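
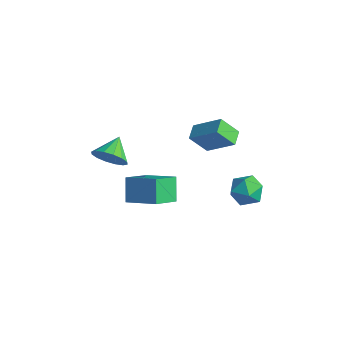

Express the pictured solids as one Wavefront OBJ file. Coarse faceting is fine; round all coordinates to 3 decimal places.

v 1.896 2.464 -2.866
v 2.869 2.882 -2.779
v 2.451 1.018 -2.121
v 3.424 1.436 -2.034
v 2.626 1.822 -1.449
v 2.283 2.715 -1.909
v 3.037 1.185 -2.991
v 2.694 2.078 -3.451
v 3.574 2.091 -2.856
v 3.319 2.485 -1.903
v 2.001 1.415 -2.997
v 1.746 1.809 -2.044
v -2.762 -2.996 -0.582
v -2.162 -3.185 0.259
v -3.378 -1.824 0.122
v -1.869 -2.847 -0.05
v -1.816 -2.548 -0.501
v -2.016 -2.37 -0.974
v -2.416 -2.359 -1.341
v -2.909 -2.519 -1.506
v -3.362 -2.807 -1.422
v -3.655 -3.146 -1.114
v -3.708 -3.445 -0.663
v -3.508 -3.623 -0.19
v -3.108 -3.634 0.178
v -2.615 -3.473 0.342
v -1.564 1.527 -0.73
v -0.071 2.209 0.481
v -2.13 2.31 -0.474
v -0.637 2.993 0.737
v -0.983 2.327 -1.897
v 0.51 3.01 -0.686
v -1.549 3.111 -1.641
v -0.056 3.793 -0.43
v 0.503 -4.479 1.108
v 2.166 -3.836 1.821
v 0.308 -2.987 0.215
v 1.971 -2.344 0.928
v 1.229 -5.076 -0.048
v 2.892 -4.433 0.665
v 1.034 -3.584 -0.941
v 2.697 -2.941 -0.228
f 1 12 6
f 1 6 2
f 1 2 8
f 1 8 11
f 1 11 12
f 2 6 10
f 6 12 5
f 12 11 3
f 11 8 7
f 8 2 9
f 4 10 5
f 4 5 3
f 4 3 7
f 4 7 9
f 4 9 10
f 5 10 6
f 3 5 12
f 7 3 11
f 9 7 8
f 10 9 2
f 14 13 16
f 14 16 15
f 16 13 17
f 16 17 15
f 17 13 18
f 17 18 15
f 18 13 19
f 18 19 15
f 19 13 20
f 19 20 15
f 20 13 21
f 20 21 15
f 21 13 22
f 21 22 15
f 22 13 23
f 22 23 15
f 23 13 24
f 23 24 15
f 24 13 25
f 24 25 15
f 25 13 26
f 25 26 15
f 26 13 14
f 26 14 15
f 28 30 27
f 31 28 27
f 27 30 29
f 29 31 27
f 28 34 30
f 32 28 31
f 32 34 28
f 30 34 29
f 33 31 29
f 29 34 33
f 33 32 31
f 34 32 33
f 36 38 35
f 39 36 35
f 35 38 37
f 37 39 35
f 36 42 38
f 40 36 39
f 40 42 36
f 38 42 37
f 41 39 37
f 37 42 41
f 41 40 39
f 42 40 41



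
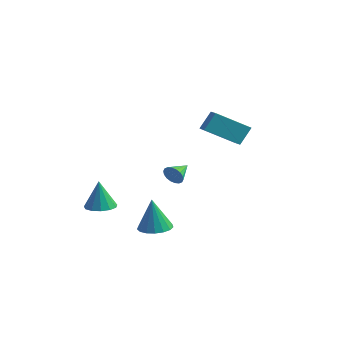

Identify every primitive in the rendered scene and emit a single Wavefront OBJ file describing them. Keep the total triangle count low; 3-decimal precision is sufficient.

v -2.96 3.032 -2.238
v -2.606 2.906 -1.66
v -3.12 4.308 -1.862
v -2.386 2.992 -1.857
v -2.28 3.085 -2.129
v -2.309 3.169 -2.423
v -2.466 3.225 -2.681
v -2.722 3.243 -2.851
v -3.024 3.219 -2.899
v -3.313 3.158 -2.817
v -3.533 3.073 -2.62
v -3.639 2.979 -2.348
v -3.61 2.895 -2.054
v -3.453 2.839 -1.796
v -3.198 2.821 -1.626
v -2.895 2.845 -1.577
v -3.177 -2.252 -3.154
v -2.289 -2.392 -3.115
v -3.263 -2.288 -1.306
v -2.354 -1.889 -3.108
v -2.681 -1.501 -3.116
v -3.165 -1.352 -3.135
v -3.653 -1.488 -3.161
v -3.99 -1.866 -3.184
v -4.068 -2.367 -3.198
v -3.864 -2.831 -3.197
v -3.441 -3.111 -3.183
v -2.935 -3.118 -3.16
v -2.505 -2.85 -3.134
v 2.114 0.236 3.186
v 2.259 0.932 4.25
v 1.268 0.759 2.959
v 1.413 1.455 4.024
v 3.307 1.685 2.076
v 3.452 2.381 3.141
v 2.461 2.208 1.85
v 2.606 2.904 2.914
v -0.887 -0.406 -4.596
v -0.195 -1.099 -4.623
v -0.973 -0.574 -2.504
v 0.048 -0.7 -4.581
v 0.077 -0.234 -4.542
v -0.115 0.193 -4.515
v -0.484 0.483 -4.507
v -0.945 0.57 -4.519
v -1.392 0.433 -4.549
v -1.724 0.103 -4.589
v -1.864 -0.342 -4.631
v -1.78 -0.803 -4.665
v -1.492 -1.172 -4.683
v -1.064 -1.366 -4.681
v -0.597 -1.339 -4.659
f 2 1 4
f 2 4 3
f 4 1 5
f 4 5 3
f 5 1 6
f 5 6 3
f 6 1 7
f 6 7 3
f 7 1 8
f 7 8 3
f 8 1 9
f 8 9 3
f 9 1 10
f 9 10 3
f 10 1 11
f 10 11 3
f 11 1 12
f 11 12 3
f 12 1 13
f 12 13 3
f 13 1 14
f 13 14 3
f 14 1 15
f 14 15 3
f 15 1 16
f 15 16 3
f 16 1 2
f 16 2 3
f 18 17 20
f 18 20 19
f 20 17 21
f 20 21 19
f 21 17 22
f 21 22 19
f 22 17 23
f 22 23 19
f 23 17 24
f 23 24 19
f 24 17 25
f 24 25 19
f 25 17 26
f 25 26 19
f 26 17 27
f 26 27 19
f 27 17 28
f 27 28 19
f 28 17 29
f 28 29 19
f 29 17 18
f 29 18 19
f 31 33 30
f 34 31 30
f 30 33 32
f 32 34 30
f 31 37 33
f 35 31 34
f 35 37 31
f 33 37 32
f 36 34 32
f 32 37 36
f 36 35 34
f 37 35 36
f 39 38 41
f 39 41 40
f 41 38 42
f 41 42 40
f 42 38 43
f 42 43 40
f 43 38 44
f 43 44 40
f 44 38 45
f 44 45 40
f 45 38 46
f 45 46 40
f 46 38 47
f 46 47 40
f 47 38 48
f 47 48 40
f 48 38 49
f 48 49 40
f 49 38 50
f 49 50 40
f 50 38 51
f 50 51 40
f 51 38 52
f 51 52 40
f 52 38 39
f 52 39 40



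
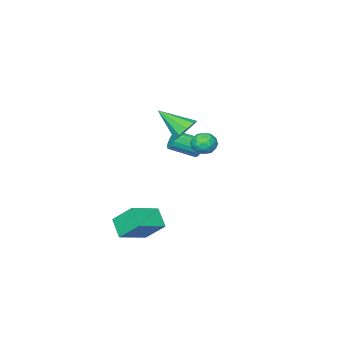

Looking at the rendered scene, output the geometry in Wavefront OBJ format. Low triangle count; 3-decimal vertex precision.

v -2.999 -3.509 -1.991
v -2.642 -3.473 -2.545
v -1.485 -4.414 -1.863
v -1.841 -4.451 -1.309
v -2.542 -3.227 -2.375
v -1.385 -4.168 -1.693
v -2.547 -3.045 -2.116
v -1.39 -3.986 -1.434
v -2.655 -2.97 -1.829
v -1.498 -3.911 -1.147
v -2.842 -3.018 -1.579
v -1.685 -3.959 -0.897
v -3.064 -3.179 -1.423
v -1.907 -4.12 -0.741
v -3.272 -3.416 -1.398
v -2.115 -4.357 -0.716
v -3.417 -3.674 -1.508
v -2.26 -4.615 -0.826
v -3.466 -3.894 -1.729
v -2.309 -4.835 -1.047
v -3.408 -4.027 -2.01
v -2.251 -4.968 -1.328
v -3.256 -4.04 -2.286
v -2.099 -4.982 -1.604
v -3.045 -3.933 -2.495
v -1.888 -4.874 -1.813
v -2.824 -3.728 -2.589
v -1.667 -4.669 -1.907
v 1.363 2.483 2.154
v 2.016 2.576 1.878
v 1.624 1.384 2.402
v 2.277 1.477 2.126
v 2.097 1.804 2.736
v 1.935 2.483 2.583
v 1.705 1.477 1.697
v 1.543 2.156 1.544
v 2.227 1.954 1.596
v 2.469 2.157 2.238
v 1.171 1.803 2.042
v 1.413 2.006 2.684
v 1.666 2.626 1.995
v 1.974 1.334 2.285
v 1.868 1.526 2.644
v 2.251 1.581 2.482
v 1.619 2.571 2.409
v 2.003 2.626 2.246
v 2.05 2.172 2.75
v 1.637 1.334 2.034
v 2.021 1.389 1.871
v 1.389 2.379 1.798
v 1.772 2.434 1.636
v 1.59 1.788 1.53
v 2.174 2.316 1.666
v 2.328 1.669 1.812
v 1.992 1.669 1.56
v 1.897 2.069 1.47
v 2.317 2.434 2.044
v 2.471 1.788 2.189
v 2.364 1.98 2.548
v 2.269 2.38 2.458
v 2.441 2.069 1.878
v 1.169 2.172 2.091
v 1.323 1.526 2.236
v 1.371 1.58 1.822
v 1.276 1.98 1.732
v 1.312 2.291 2.468
v 1.466 1.644 2.614
v 1.743 1.891 2.81
v 1.648 2.291 2.72
v 1.199 1.891 2.402
v 3.102 -1.495 -4.328
v 2.717 -0.426 -3.188
v 3.448 -0.562 -5.085
v 3.063 0.507 -3.944
v 4.777 -1.587 -3.676
v 4.392 -0.518 -2.535
v 5.123 -0.654 -4.432
v 4.738 0.415 -3.292
v -1.013 -2.466 0.407
v -0.577 -1.907 0.895
v -0.387 -3.954 1.553
v -1.122 -1.975 1.105
v -1.616 -2.272 0.988
v -1.828 -2.66 0.6
v -1.658 -2.957 0.121
v -1.186 -3.024 -0.223
v -0.633 -2.83 -0.273
v -0.258 -2.465 -0.005
v -0.236 -2.101 0.457
f 2 1 5
f 2 5 3
f 3 5 6
f 3 6 4
f 5 1 7
f 5 7 6
f 6 7 8
f 6 8 4
f 7 1 9
f 7 9 8
f 8 9 10
f 8 10 4
f 9 1 11
f 9 11 10
f 10 11 12
f 10 12 4
f 11 1 13
f 11 13 12
f 12 13 14
f 12 14 4
f 13 1 15
f 13 15 14
f 14 15 16
f 14 16 4
f 15 1 17
f 15 17 16
f 16 17 18
f 16 18 4
f 17 1 19
f 17 19 18
f 18 19 20
f 18 20 4
f 19 1 21
f 19 21 20
f 20 21 22
f 20 22 4
f 21 1 23
f 21 23 22
f 22 23 24
f 22 24 4
f 23 1 25
f 23 25 24
f 24 25 26
f 24 26 4
f 25 1 27
f 25 27 26
f 26 27 28
f 26 28 4
f 27 1 2
f 27 2 28
f 28 2 3
f 28 3 4
f 29 66 45
f 66 40 69
f 45 69 34
f 66 69 45
f 29 45 41
f 45 34 46
f 41 46 30
f 45 46 41
f 29 41 50
f 41 30 51
f 50 51 36
f 41 51 50
f 29 50 62
f 50 36 65
f 62 65 39
f 50 65 62
f 29 62 66
f 62 39 70
f 66 70 40
f 62 70 66
f 30 46 57
f 46 34 60
f 57 60 38
f 46 60 57
f 34 69 47
f 69 40 68
f 47 68 33
f 69 68 47
f 40 70 67
f 70 39 63
f 67 63 31
f 70 63 67
f 39 65 64
f 65 36 52
f 64 52 35
f 65 52 64
f 36 51 56
f 51 30 53
f 56 53 37
f 51 53 56
f 32 58 44
f 58 38 59
f 44 59 33
f 58 59 44
f 32 44 42
f 44 33 43
f 42 43 31
f 44 43 42
f 32 42 49
f 42 31 48
f 49 48 35
f 42 48 49
f 32 49 54
f 49 35 55
f 54 55 37
f 49 55 54
f 32 54 58
f 54 37 61
f 58 61 38
f 54 61 58
f 33 59 47
f 59 38 60
f 47 60 34
f 59 60 47
f 31 43 67
f 43 33 68
f 67 68 40
f 43 68 67
f 35 48 64
f 48 31 63
f 64 63 39
f 48 63 64
f 37 55 56
f 55 35 52
f 56 52 36
f 55 52 56
f 38 61 57
f 61 37 53
f 57 53 30
f 61 53 57
f 72 74 71
f 75 72 71
f 71 74 73
f 73 75 71
f 72 78 74
f 76 72 75
f 76 78 72
f 74 78 73
f 77 75 73
f 73 78 77
f 77 76 75
f 78 76 77
f 80 79 82
f 80 82 81
f 82 79 83
f 82 83 81
f 83 79 84
f 83 84 81
f 84 79 85
f 84 85 81
f 85 79 86
f 85 86 81
f 86 79 87
f 86 87 81
f 87 79 88
f 87 88 81
f 88 79 89
f 88 89 81
f 89 79 80
f 89 80 81



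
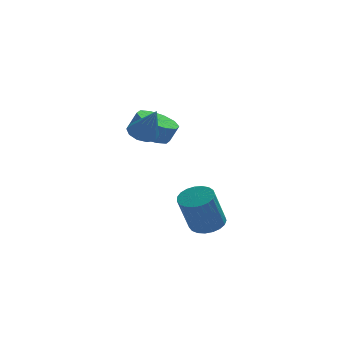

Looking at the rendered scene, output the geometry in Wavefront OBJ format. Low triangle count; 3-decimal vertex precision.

v 2.578 2.099 -4.124
v 2.887 1.72 -3.83
v 2.062 2.661 -2.856
v 3.037 1.902 -3.85
v 3.108 2.118 -3.917
v 3.088 2.331 -4.019
v 2.979 2.503 -4.14
v 2.801 2.606 -4.258
v 2.584 2.621 -4.353
v 2.367 2.545 -4.408
v 2.185 2.393 -4.414
v 2.072 2.19 -4.37
v 2.046 1.97 -4.284
v 2.112 1.774 -4.169
v 2.258 1.633 -4.047
v 2.46 1.573 -3.939
v 2.682 1.604 -3.862
v -0.366 2.477 1.104
v 0.435 3.128 0.785
v 0.866 3.055 1.717
v 0.066 2.403 2.036
v -0.051 3.508 1.039
v 0.38 3.435 1.972
v -0.657 3.494 1.318
v -0.226 3.421 2.251
v -1.152 3.092 1.516
v -0.721 3.018 2.448
v -1.346 2.454 1.556
v -0.915 2.381 2.488
v -1.166 1.825 1.423
v -0.735 1.752 2.355
v -0.68 1.445 1.168
v -0.249 1.372 2.101
v -0.074 1.459 0.889
v 0.357 1.386 1.822
v 0.421 1.862 0.692
v 0.852 1.788 1.624
v 0.615 2.499 0.652
v 1.046 2.426 1.584
v -0.699 0.895 1.733
v -0.139 0.524 1.336
v -0.081 0.185 3.267
v 0.032 0.956 1.467
v -0.076 1.364 1.699
v -0.422 1.593 1.945
v -0.874 1.556 2.109
v -1.259 1.266 2.13
v -1.43 0.835 1.999
v -1.321 0.426 1.766
v -0.975 0.197 1.521
v -0.524 0.235 1.357
v 2.247 0.54 -3.874
v 2.875 1.044 -3.497
v 2.282 0.325 -1.548
v 1.653 -0.18 -1.926
v 2.585 1.273 -3.501
v 1.992 0.554 -1.552
v 2.236 1.375 -3.569
v 1.643 0.656 -1.621
v 1.889 1.333 -3.69
v 1.296 0.614 -1.742
v 1.603 1.154 -3.843
v 1.01 0.435 -1.895
v 1.429 0.868 -4.002
v 0.836 0.149 -2.053
v 1.397 0.526 -4.138
v 0.804 -0.193 -2.189
v 1.511 0.186 -4.229
v 0.918 -0.533 -2.28
v 1.752 -0.093 -4.258
v 1.159 -0.812 -2.31
v 2.079 -0.263 -4.221
v 1.486 -0.982 -2.273
v 2.435 -0.294 -4.124
v 1.842 -1.013 -2.176
v 2.758 -0.18 -3.984
v 2.165 -0.899 -2.036
v 2.993 0.057 -3.825
v 2.4 -0.662 -1.876
v 3.099 0.378 -3.674
v 2.506 -0.341 -1.726
v 3.057 0.727 -3.558
v 2.464 0.008 -1.61
f 2 1 4
f 2 4 3
f 4 1 5
f 4 5 3
f 5 1 6
f 5 6 3
f 6 1 7
f 6 7 3
f 7 1 8
f 7 8 3
f 8 1 9
f 8 9 3
f 9 1 10
f 9 10 3
f 10 1 11
f 10 11 3
f 11 1 12
f 11 12 3
f 12 1 13
f 12 13 3
f 13 1 14
f 13 14 3
f 14 1 15
f 14 15 3
f 15 1 16
f 15 16 3
f 16 1 17
f 16 17 3
f 17 1 2
f 17 2 3
f 19 18 22
f 19 22 20
f 20 22 23
f 20 23 21
f 22 18 24
f 22 24 23
f 23 24 25
f 23 25 21
f 24 18 26
f 24 26 25
f 25 26 27
f 25 27 21
f 26 18 28
f 26 28 27
f 27 28 29
f 27 29 21
f 28 18 30
f 28 30 29
f 29 30 31
f 29 31 21
f 30 18 32
f 30 32 31
f 31 32 33
f 31 33 21
f 32 18 34
f 32 34 33
f 33 34 35
f 33 35 21
f 34 18 36
f 34 36 35
f 35 36 37
f 35 37 21
f 36 18 38
f 36 38 37
f 37 38 39
f 37 39 21
f 38 18 19
f 38 19 39
f 39 19 20
f 39 20 21
f 41 40 43
f 41 43 42
f 43 40 44
f 43 44 42
f 44 40 45
f 44 45 42
f 45 40 46
f 45 46 42
f 46 40 47
f 46 47 42
f 47 40 48
f 47 48 42
f 48 40 49
f 48 49 42
f 49 40 50
f 49 50 42
f 50 40 51
f 50 51 42
f 51 40 41
f 51 41 42
f 53 52 56
f 53 56 54
f 54 56 57
f 54 57 55
f 56 52 58
f 56 58 57
f 57 58 59
f 57 59 55
f 58 52 60
f 58 60 59
f 59 60 61
f 59 61 55
f 60 52 62
f 60 62 61
f 61 62 63
f 61 63 55
f 62 52 64
f 62 64 63
f 63 64 65
f 63 65 55
f 64 52 66
f 64 66 65
f 65 66 67
f 65 67 55
f 66 52 68
f 66 68 67
f 67 68 69
f 67 69 55
f 68 52 70
f 68 70 69
f 69 70 71
f 69 71 55
f 70 52 72
f 70 72 71
f 71 72 73
f 71 73 55
f 72 52 74
f 72 74 73
f 73 74 75
f 73 75 55
f 74 52 76
f 74 76 75
f 75 76 77
f 75 77 55
f 76 52 78
f 76 78 77
f 77 78 79
f 77 79 55
f 78 52 80
f 78 80 79
f 79 80 81
f 79 81 55
f 80 52 82
f 80 82 81
f 81 82 83
f 81 83 55
f 82 52 53
f 82 53 83
f 83 53 54
f 83 54 55



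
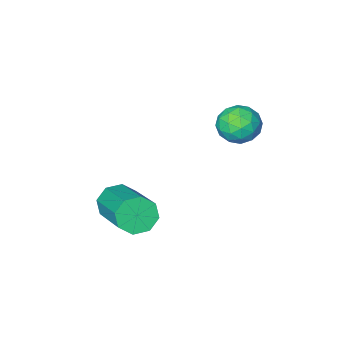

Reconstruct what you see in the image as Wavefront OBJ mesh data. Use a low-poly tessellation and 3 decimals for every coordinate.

v 2.373 -2.669 -1.666
v 2.582 -2.965 -1.175
v 2.916 -1.288 -0.304
v 2.707 -0.991 -0.794
v 2.919 -2.872 -1.485
v 3.253 -1.194 -0.613
v 2.936 -2.659 -1.9
v 3.27 -0.982 -1.028
v 2.623 -2.453 -2.178
v 2.958 -0.775 -1.307
v 2.164 -2.372 -2.156
v 2.498 -0.695 -1.285
v 1.827 -2.466 -1.847
v 2.161 -0.788 -0.975
v 1.81 -2.678 -1.432
v 2.144 -1.001 -0.56
v 2.122 -2.885 -1.153
v 2.457 -1.207 -0.282
v -0.407 -0.446 1.384
v 0.12 -0.638 1.716
v -0.86 -1.382 1.564
v -0.333 -1.574 1.896
v -0.722 -1.111 2.14
v -0.442 -0.533 2.03
v -0.298 -1.487 1.25
v -0.018 -0.909 1.14
v 0.187 -1.281 1.633
v -0.074 -1.049 2.183
v -0.666 -0.971 1.097
v -0.927 -0.739 1.647
v -0.104 -0.46 1.534
v -0.636 -1.56 1.746
v -0.865 -1.288 1.889
v -0.555 -1.401 2.084
v -0.434 -0.398 1.719
v -0.124 -0.511 1.914
v -0.619 -0.789 2.163
v -0.616 -1.509 1.366
v -0.306 -1.622 1.561
v -0.185 -0.619 1.196
v 0.125 -0.732 1.391
v -0.121 -1.231 1.117
v 0.246 -0.951 1.681
v -0.021 -1.501 1.786
v -0 -1.45 1.407
v 0.164 -1.11 1.342
v 0.092 -0.814 2.004
v -0.174 -1.364 2.11
v -0.403 -1.092 2.254
v -0.238 -0.753 2.188
v 0.132 -1.192 1.956
v -0.566 -0.656 1.17
v -0.832 -1.206 1.276
v -0.502 -1.267 1.092
v -0.337 -0.928 1.026
v -0.719 -0.519 1.494
v -0.986 -1.069 1.599
v -0.904 -0.91 1.938
v -0.74 -0.57 1.873
v -0.872 -0.828 1.324
f 2 1 5
f 2 5 3
f 3 5 6
f 3 6 4
f 5 1 7
f 5 7 6
f 6 7 8
f 6 8 4
f 7 1 9
f 7 9 8
f 8 9 10
f 8 10 4
f 9 1 11
f 9 11 10
f 10 11 12
f 10 12 4
f 11 1 13
f 11 13 12
f 12 13 14
f 12 14 4
f 13 1 15
f 13 15 14
f 14 15 16
f 14 16 4
f 15 1 17
f 15 17 16
f 16 17 18
f 16 18 4
f 17 1 2
f 17 2 18
f 18 2 3
f 18 3 4
f 19 56 35
f 56 30 59
f 35 59 24
f 56 59 35
f 19 35 31
f 35 24 36
f 31 36 20
f 35 36 31
f 19 31 40
f 31 20 41
f 40 41 26
f 31 41 40
f 19 40 52
f 40 26 55
f 52 55 29
f 40 55 52
f 19 52 56
f 52 29 60
f 56 60 30
f 52 60 56
f 20 36 47
f 36 24 50
f 47 50 28
f 36 50 47
f 24 59 37
f 59 30 58
f 37 58 23
f 59 58 37
f 30 60 57
f 60 29 53
f 57 53 21
f 60 53 57
f 29 55 54
f 55 26 42
f 54 42 25
f 55 42 54
f 26 41 46
f 41 20 43
f 46 43 27
f 41 43 46
f 22 48 34
f 48 28 49
f 34 49 23
f 48 49 34
f 22 34 32
f 34 23 33
f 32 33 21
f 34 33 32
f 22 32 39
f 32 21 38
f 39 38 25
f 32 38 39
f 22 39 44
f 39 25 45
f 44 45 27
f 39 45 44
f 22 44 48
f 44 27 51
f 48 51 28
f 44 51 48
f 23 49 37
f 49 28 50
f 37 50 24
f 49 50 37
f 21 33 57
f 33 23 58
f 57 58 30
f 33 58 57
f 25 38 54
f 38 21 53
f 54 53 29
f 38 53 54
f 27 45 46
f 45 25 42
f 46 42 26
f 45 42 46
f 28 51 47
f 51 27 43
f 47 43 20
f 51 43 47



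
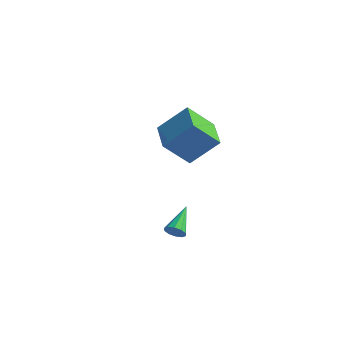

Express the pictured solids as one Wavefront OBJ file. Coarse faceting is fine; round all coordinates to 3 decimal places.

v -4.721 1.956 -0.349
v -3.395 2.774 1.058
v -5.656 3.494 -0.363
v -4.33 4.313 1.045
v -3.53 2.667 -1.885
v -2.204 3.486 -0.477
v -4.465 4.206 -1.898
v -3.139 5.024 -0.491
v -2.013 -3.093 -2.015
v -1.636 -3.234 -1.611
v -2.067 -1.487 -1.405
v -1.457 -3.121 -1.893
v -1.49 -2.998 -2.221
v -1.722 -2.911 -2.471
v -2.066 -2.893 -2.547
v -2.389 -2.953 -2.42
v -2.569 -3.066 -2.138
v -2.536 -3.189 -1.81
v -2.303 -3.276 -1.56
v -1.959 -3.294 -1.484
f 2 4 1
f 5 2 1
f 1 4 3
f 3 5 1
f 2 8 4
f 6 2 5
f 6 8 2
f 4 8 3
f 7 5 3
f 3 8 7
f 7 6 5
f 8 6 7
f 10 9 12
f 10 12 11
f 12 9 13
f 12 13 11
f 13 9 14
f 13 14 11
f 14 9 15
f 14 15 11
f 15 9 16
f 15 16 11
f 16 9 17
f 16 17 11
f 17 9 18
f 17 18 11
f 18 9 19
f 18 19 11
f 19 9 20
f 19 20 11
f 20 9 10
f 20 10 11



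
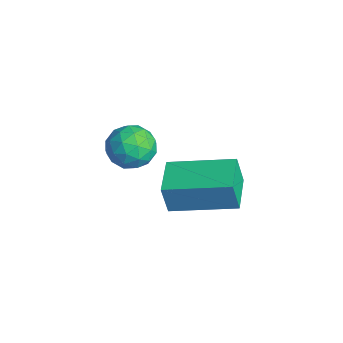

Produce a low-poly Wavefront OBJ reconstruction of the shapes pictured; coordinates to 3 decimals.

v 0.915 -1.561 3.144
v 0.843 -1.769 4.232
v 1.966 0.323 3.574
v 1.894 0.115 4.662
v 2.106 -2.215 3.098
v 2.034 -2.423 4.186
v 3.157 -0.331 3.528
v 3.085 -0.539 4.616
v -1.151 -1.324 3.229
v -0.44 -1.839 3.134
v -1.96 -2.481 3.446
v -1.249 -2.996 3.351
v -1.325 -2.474 4.059
v -0.824 -1.759 3.925
v -1.576 -2.561 2.655
v -1.075 -1.846 2.521
v -0.702 -2.604 2.779
v -0.547 -2.55 3.647
v -1.853 -1.77 2.933
v -1.698 -1.716 3.801
v -0.724 -1.48 3.163
v -1.676 -2.84 3.417
v -1.72 -2.533 3.834
v -1.302 -2.836 3.778
v -0.95 -1.433 3.628
v -0.532 -1.735 3.572
v -1.052 -2.109 4.115
v -1.868 -2.585 3.008
v -1.45 -2.887 2.952
v -1.098 -1.484 2.802
v -0.68 -1.787 2.746
v -1.348 -2.211 2.465
v -0.461 -2.232 2.898
v -0.936 -2.912 3.025
v -1.128 -2.657 2.616
v -0.834 -2.236 2.538
v -0.369 -2.2 3.408
v -0.845 -2.881 3.535
v -0.89 -2.574 3.952
v -0.595 -2.153 3.873
v -0.524 -2.65 3.199
v -1.555 -1.439 3.045
v -2.031 -2.12 3.172
v -1.805 -2.167 2.707
v -1.51 -1.746 2.628
v -1.464 -1.408 3.555
v -1.939 -2.088 3.682
v -1.566 -2.084 4.042
v -1.272 -1.663 3.964
v -1.876 -1.67 3.381
f 2 4 1
f 5 2 1
f 1 4 3
f 3 5 1
f 2 8 4
f 6 2 5
f 6 8 2
f 4 8 3
f 7 5 3
f 3 8 7
f 7 6 5
f 8 6 7
f 9 46 25
f 46 20 49
f 25 49 14
f 46 49 25
f 9 25 21
f 25 14 26
f 21 26 10
f 25 26 21
f 9 21 30
f 21 10 31
f 30 31 16
f 21 31 30
f 9 30 42
f 30 16 45
f 42 45 19
f 30 45 42
f 9 42 46
f 42 19 50
f 46 50 20
f 42 50 46
f 10 26 37
f 26 14 40
f 37 40 18
f 26 40 37
f 14 49 27
f 49 20 48
f 27 48 13
f 49 48 27
f 20 50 47
f 50 19 43
f 47 43 11
f 50 43 47
f 19 45 44
f 45 16 32
f 44 32 15
f 45 32 44
f 16 31 36
f 31 10 33
f 36 33 17
f 31 33 36
f 12 38 24
f 38 18 39
f 24 39 13
f 38 39 24
f 12 24 22
f 24 13 23
f 22 23 11
f 24 23 22
f 12 22 29
f 22 11 28
f 29 28 15
f 22 28 29
f 12 29 34
f 29 15 35
f 34 35 17
f 29 35 34
f 12 34 38
f 34 17 41
f 38 41 18
f 34 41 38
f 13 39 27
f 39 18 40
f 27 40 14
f 39 40 27
f 11 23 47
f 23 13 48
f 47 48 20
f 23 48 47
f 15 28 44
f 28 11 43
f 44 43 19
f 28 43 44
f 17 35 36
f 35 15 32
f 36 32 16
f 35 32 36
f 18 41 37
f 41 17 33
f 37 33 10
f 41 33 37



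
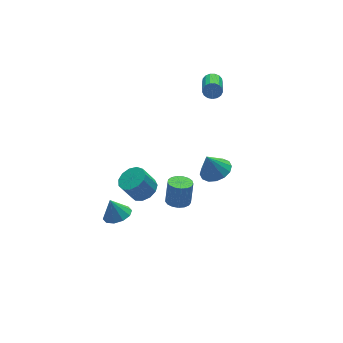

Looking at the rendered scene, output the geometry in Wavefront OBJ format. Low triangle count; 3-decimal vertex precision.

v 3.628 3.759 3.222
v 3.776 3.504 2.758
v 3.12 2.405 3.154
v 2.972 2.661 3.618
v 3.971 3.448 2.926
v 3.315 2.349 3.322
v 4.088 3.463 3.161
v 3.431 2.364 3.557
v 4.099 3.546 3.411
v 3.442 2.447 3.807
v 4.002 3.678 3.617
v 3.346 2.579 4.013
v 3.82 3.829 3.733
v 3.163 2.73 4.129
v 3.594 3.964 3.732
v 2.937 2.865 4.128
v 3.375 4.052 3.614
v 2.719 2.953 4.009
v 3.215 4.073 3.406
v 2.559 2.974 3.802
v 3.149 4.022 3.156
v 2.493 2.923 3.552
v 3.193 3.911 2.921
v 2.537 2.812 3.317
v 3.337 3.765 2.756
v 2.68 2.666 3.151
v 3.547 3.619 2.697
v 2.891 2.52 3.093
v 3.329 2.766 -3.894
v 4.106 2.351 -3.538
v 2.871 3.014 -2.606
v 4.226 2.825 -3.587
v 4.105 3.284 -3.719
v 3.777 3.603 -3.897
v 3.328 3.698 -4.075
v 2.88 3.543 -4.204
v 2.552 3.18 -4.25
v 2.432 2.706 -4.201
v 2.552 2.247 -4.07
v 2.881 1.928 -3.892
v 3.329 1.833 -3.714
v 3.778 1.988 -3.585
v -1.515 2.219 -2.545
v -0.771 2.323 -2.17
v -1.38 2.545 -1.021
v -2.125 2.441 -1.395
v -0.904 2.75 -2.324
v -1.513 2.973 -1.174
v -1.231 3.009 -2.547
v -1.84 3.232 -1.398
v -1.649 3.017 -2.77
v -2.258 3.239 -1.62
v -2.024 2.771 -2.921
v -2.633 2.994 -1.772
v -2.238 2.35 -2.953
v -2.847 2.573 -1.803
v -2.222 1.887 -2.855
v -2.831 2.11 -1.705
v -1.982 1.53 -2.659
v -2.591 1.752 -1.509
v -1.594 1.391 -2.426
v -2.203 1.613 -1.277
v -1.181 1.515 -2.231
v -1.79 1.737 -1.082
v -0.874 1.862 -2.136
v -1.483 2.085 -0.986
v -3.86 0.861 -2.233
v -3.454 0.228 -1.93
v -4.08 1.239 -1.147
v -3.13 0.604 -1.995
v -3.084 1.077 -2.151
v -3.335 1.468 -2.338
v -3.786 1.627 -2.485
v -4.266 1.493 -2.535
v -4.591 1.118 -2.47
v -4.636 0.644 -2.314
v -4.386 0.253 -2.127
v -3.934 0.095 -1.98
v -1.463 -1.349 -0.198
v -0.923 -1.742 -0.242
v -0.657 -1.525 1.095
v -1.197 -1.131 1.138
v -0.81 -1.45 -0.312
v -0.545 -1.233 1.025
v -0.848 -1.135 -0.355
v -0.582 -0.918 0.981
v -1.026 -0.868 -0.363
v -0.76 -0.651 0.973
v -1.304 -0.712 -0.333
v -1.038 -0.495 1.003
v -1.619 -0.701 -0.272
v -1.353 -0.484 1.064
v -1.898 -0.839 -0.195
v -1.632 -0.622 1.142
v -2.077 -1.093 -0.118
v -1.811 -0.876 1.219
v -2.116 -1.406 -0.059
v -1.85 -1.189 1.278
v -2.005 -1.706 -0.032
v -1.739 -1.489 1.304
v -1.77 -1.924 -0.044
v -1.504 -1.707 1.293
v -1.464 -2.01 -0.091
v -1.198 -1.793 1.246
v -1.159 -1.944 -0.162
v -0.893 -1.727 1.175
f 2 1 5
f 2 5 3
f 3 5 6
f 3 6 4
f 5 1 7
f 5 7 6
f 6 7 8
f 6 8 4
f 7 1 9
f 7 9 8
f 8 9 10
f 8 10 4
f 9 1 11
f 9 11 10
f 10 11 12
f 10 12 4
f 11 1 13
f 11 13 12
f 12 13 14
f 12 14 4
f 13 1 15
f 13 15 14
f 14 15 16
f 14 16 4
f 15 1 17
f 15 17 16
f 16 17 18
f 16 18 4
f 17 1 19
f 17 19 18
f 18 19 20
f 18 20 4
f 19 1 21
f 19 21 20
f 20 21 22
f 20 22 4
f 21 1 23
f 21 23 22
f 22 23 24
f 22 24 4
f 23 1 25
f 23 25 24
f 24 25 26
f 24 26 4
f 25 1 27
f 25 27 26
f 26 27 28
f 26 28 4
f 27 1 2
f 27 2 28
f 28 2 3
f 28 3 4
f 30 29 32
f 30 32 31
f 32 29 33
f 32 33 31
f 33 29 34
f 33 34 31
f 34 29 35
f 34 35 31
f 35 29 36
f 35 36 31
f 36 29 37
f 36 37 31
f 37 29 38
f 37 38 31
f 38 29 39
f 38 39 31
f 39 29 40
f 39 40 31
f 40 29 41
f 40 41 31
f 41 29 42
f 41 42 31
f 42 29 30
f 42 30 31
f 44 43 47
f 44 47 45
f 45 47 48
f 45 48 46
f 47 43 49
f 47 49 48
f 48 49 50
f 48 50 46
f 49 43 51
f 49 51 50
f 50 51 52
f 50 52 46
f 51 43 53
f 51 53 52
f 52 53 54
f 52 54 46
f 53 43 55
f 53 55 54
f 54 55 56
f 54 56 46
f 55 43 57
f 55 57 56
f 56 57 58
f 56 58 46
f 57 43 59
f 57 59 58
f 58 59 60
f 58 60 46
f 59 43 61
f 59 61 60
f 60 61 62
f 60 62 46
f 61 43 63
f 61 63 62
f 62 63 64
f 62 64 46
f 63 43 65
f 63 65 64
f 64 65 66
f 64 66 46
f 65 43 44
f 65 44 66
f 66 44 45
f 66 45 46
f 68 67 70
f 68 70 69
f 70 67 71
f 70 71 69
f 71 67 72
f 71 72 69
f 72 67 73
f 72 73 69
f 73 67 74
f 73 74 69
f 74 67 75
f 74 75 69
f 75 67 76
f 75 76 69
f 76 67 77
f 76 77 69
f 77 67 78
f 77 78 69
f 78 67 68
f 78 68 69
f 80 79 83
f 80 83 81
f 81 83 84
f 81 84 82
f 83 79 85
f 83 85 84
f 84 85 86
f 84 86 82
f 85 79 87
f 85 87 86
f 86 87 88
f 86 88 82
f 87 79 89
f 87 89 88
f 88 89 90
f 88 90 82
f 89 79 91
f 89 91 90
f 90 91 92
f 90 92 82
f 91 79 93
f 91 93 92
f 92 93 94
f 92 94 82
f 93 79 95
f 93 95 94
f 94 95 96
f 94 96 82
f 95 79 97
f 95 97 96
f 96 97 98
f 96 98 82
f 97 79 99
f 97 99 98
f 98 99 100
f 98 100 82
f 99 79 101
f 99 101 100
f 100 101 102
f 100 102 82
f 101 79 103
f 101 103 102
f 102 103 104
f 102 104 82
f 103 79 105
f 103 105 104
f 104 105 106
f 104 106 82
f 105 79 80
f 105 80 106
f 106 80 81
f 106 81 82



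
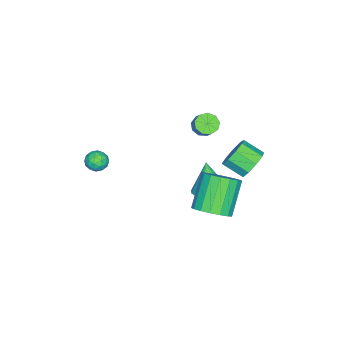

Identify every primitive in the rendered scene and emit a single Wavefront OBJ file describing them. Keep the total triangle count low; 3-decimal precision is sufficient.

v -3.233 3.773 -1.246
v -2.707 4.193 -0.562
v -2.64 3.047 0.09
v -3.167 2.627 -0.594
v -3.345 4.24 -0.414
v -3.278 3.094 0.238
v -3.931 4.068 -0.656
v -3.864 2.922 -0.004
v -4.191 3.758 -1.174
v -4.124 2.612 -0.522
v -4.002 3.455 -1.725
v -3.936 2.31 -1.073
v -3.454 3.301 -2.052
v -3.388 2.155 -1.4
v -2.803 3.368 -2.002
v -2.736 2.222 -1.35
v -2.353 3.624 -1.598
v -2.286 2.478 -0.947
v -2.315 3.95 -1.03
v -2.248 2.804 -0.378
v 1.453 3.668 -1.242
v 2.089 2.984 -0.741
v 0.643 2.828 0.883
v 0.007 3.512 0.382
v 2.236 3.436 -0.566
v 0.79 3.281 1.057
v 2.204 3.942 -0.546
v 0.758 3.787 1.077
v 2 4.385 -0.686
v 0.554 4.23 0.938
v 1.671 4.664 -0.953
v 0.225 4.508 0.671
v 1.291 4.715 -1.286
v -0.155 4.559 0.338
v 0.949 4.525 -1.609
v -0.497 4.369 0.015
v 0.722 4.14 -1.848
v -0.724 3.984 -0.224
v 0.663 3.646 -1.948
v -0.783 3.49 -0.324
v 0.784 3.157 -1.886
v -0.662 3.001 -0.263
v 1.059 2.785 -1.677
v -0.387 2.63 -0.054
v 1.424 2.616 -1.369
v -0.022 2.46 0.255
v 1.796 2.687 -1.031
v 0.35 2.532 0.593
v -3.856 0.571 0.282
v -3.3 0.559 -0.11
v -2.728 1.058 0.686
v -3.284 1.069 1.078
v -3.539 0.951 -0.184
v -2.967 1.45 0.612
v -3.926 1.165 -0.04
v -3.354 1.664 0.756
v -4.28 1.101 0.254
v -3.708 1.6 1.05
v -4.436 0.789 0.562
v -3.864 1.288 1.358
v -4.32 0.374 0.738
v -3.748 0.873 1.535
v -3.987 0.052 0.701
v -3.415 0.551 1.498
v -3.593 -0.028 0.468
v -3.021 0.471 1.264
v -3.321 0.172 0.148
v -2.75 0.671 0.944
v 0.438 -2.76 -0.652
v 0.802 -2.977 -1.188
v 0.518 -3.763 -0.192
v 0.882 -3.98 -0.728
v 1.151 -3.526 -0.294
v 1.102 -2.906 -0.578
v 0.218 -3.834 -0.802
v 0.169 -3.214 -1.086
v 0.666 -3.641 -1.281
v 1.243 -3.45 -0.967
v 0.077 -3.29 -0.413
v 0.654 -3.099 -0.099
v 0.613 -2.781 -0.961
v 0.707 -3.959 -0.419
v 0.865 -3.692 -0.164
v 1.079 -3.82 -0.479
v 0.789 -2.739 -0.602
v 1.003 -2.867 -0.917
v 1.208 -3.189 -0.391
v 0.317 -3.873 -0.463
v 0.531 -4.001 -0.778
v 0.241 -2.92 -0.901
v 0.455 -3.048 -1.216
v 0.112 -3.551 -0.989
v 0.747 -3.298 -1.33
v 0.794 -3.888 -1.06
v 0.404 -3.802 -1.103
v 0.375 -3.438 -1.27
v 1.086 -3.187 -1.146
v 1.133 -3.776 -0.875
v 1.291 -3.509 -0.62
v 1.262 -3.145 -0.787
v 1.006 -3.577 -1.2
v 0.187 -2.964 -0.505
v 0.234 -3.553 -0.234
v 0.058 -3.595 -0.593
v 0.029 -3.231 -0.76
v 0.526 -2.852 -0.32
v 0.573 -3.442 -0.05
v 0.945 -3.302 -0.11
v 0.916 -2.938 -0.277
v 0.314 -3.163 -0.18
v -2.184 1.797 -3.365
v -1.277 1.394 -3.239
v -2.636 1.343 -1.555
v -1.215 1.818 -3.118
v -1.345 2.237 -3.045
v -1.641 2.569 -3.035
v -2.044 2.749 -3.091
v -2.475 2.739 -3.202
v -2.849 2.543 -3.344
v -3.09 2.2 -3.491
v -3.152 1.776 -3.612
v -3.023 1.357 -3.685
v -2.727 1.024 -3.694
v -2.323 0.845 -3.638
v -1.892 0.855 -3.528
v -1.519 1.05 -3.386
f 2 1 5
f 2 5 3
f 3 5 6
f 3 6 4
f 5 1 7
f 5 7 6
f 6 7 8
f 6 8 4
f 7 1 9
f 7 9 8
f 8 9 10
f 8 10 4
f 9 1 11
f 9 11 10
f 10 11 12
f 10 12 4
f 11 1 13
f 11 13 12
f 12 13 14
f 12 14 4
f 13 1 15
f 13 15 14
f 14 15 16
f 14 16 4
f 15 1 17
f 15 17 16
f 16 17 18
f 16 18 4
f 17 1 19
f 17 19 18
f 18 19 20
f 18 20 4
f 19 1 2
f 19 2 20
f 20 2 3
f 20 3 4
f 22 21 25
f 22 25 23
f 23 25 26
f 23 26 24
f 25 21 27
f 25 27 26
f 26 27 28
f 26 28 24
f 27 21 29
f 27 29 28
f 28 29 30
f 28 30 24
f 29 21 31
f 29 31 30
f 30 31 32
f 30 32 24
f 31 21 33
f 31 33 32
f 32 33 34
f 32 34 24
f 33 21 35
f 33 35 34
f 34 35 36
f 34 36 24
f 35 21 37
f 35 37 36
f 36 37 38
f 36 38 24
f 37 21 39
f 37 39 38
f 38 39 40
f 38 40 24
f 39 21 41
f 39 41 40
f 40 41 42
f 40 42 24
f 41 21 43
f 41 43 42
f 42 43 44
f 42 44 24
f 43 21 45
f 43 45 44
f 44 45 46
f 44 46 24
f 45 21 47
f 45 47 46
f 46 47 48
f 46 48 24
f 47 21 22
f 47 22 48
f 48 22 23
f 48 23 24
f 50 49 53
f 50 53 51
f 51 53 54
f 51 54 52
f 53 49 55
f 53 55 54
f 54 55 56
f 54 56 52
f 55 49 57
f 55 57 56
f 56 57 58
f 56 58 52
f 57 49 59
f 57 59 58
f 58 59 60
f 58 60 52
f 59 49 61
f 59 61 60
f 60 61 62
f 60 62 52
f 61 49 63
f 61 63 62
f 62 63 64
f 62 64 52
f 63 49 65
f 63 65 64
f 64 65 66
f 64 66 52
f 65 49 67
f 65 67 66
f 66 67 68
f 66 68 52
f 67 49 50
f 67 50 68
f 68 50 51
f 68 51 52
f 69 106 85
f 106 80 109
f 85 109 74
f 106 109 85
f 69 85 81
f 85 74 86
f 81 86 70
f 85 86 81
f 69 81 90
f 81 70 91
f 90 91 76
f 81 91 90
f 69 90 102
f 90 76 105
f 102 105 79
f 90 105 102
f 69 102 106
f 102 79 110
f 106 110 80
f 102 110 106
f 70 86 97
f 86 74 100
f 97 100 78
f 86 100 97
f 74 109 87
f 109 80 108
f 87 108 73
f 109 108 87
f 80 110 107
f 110 79 103
f 107 103 71
f 110 103 107
f 79 105 104
f 105 76 92
f 104 92 75
f 105 92 104
f 76 91 96
f 91 70 93
f 96 93 77
f 91 93 96
f 72 98 84
f 98 78 99
f 84 99 73
f 98 99 84
f 72 84 82
f 84 73 83
f 82 83 71
f 84 83 82
f 72 82 89
f 82 71 88
f 89 88 75
f 82 88 89
f 72 89 94
f 89 75 95
f 94 95 77
f 89 95 94
f 72 94 98
f 94 77 101
f 98 101 78
f 94 101 98
f 73 99 87
f 99 78 100
f 87 100 74
f 99 100 87
f 71 83 107
f 83 73 108
f 107 108 80
f 83 108 107
f 75 88 104
f 88 71 103
f 104 103 79
f 88 103 104
f 77 95 96
f 95 75 92
f 96 92 76
f 95 92 96
f 78 101 97
f 101 77 93
f 97 93 70
f 101 93 97
f 112 111 114
f 112 114 113
f 114 111 115
f 114 115 113
f 115 111 116
f 115 116 113
f 116 111 117
f 116 117 113
f 117 111 118
f 117 118 113
f 118 111 119
f 118 119 113
f 119 111 120
f 119 120 113
f 120 111 121
f 120 121 113
f 121 111 122
f 121 122 113
f 122 111 123
f 122 123 113
f 123 111 124
f 123 124 113
f 124 111 125
f 124 125 113
f 125 111 126
f 125 126 113
f 126 111 112
f 126 112 113



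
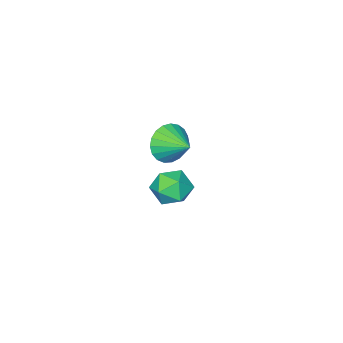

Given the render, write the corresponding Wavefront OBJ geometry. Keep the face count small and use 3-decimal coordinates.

v -2.363 -3.233 -1.717
v -1.778 -2.939 -2.551
v -2.317 -1.867 -1.203
v -2.188 -2.87 -2.697
v -2.628 -2.863 -2.675
v -3.022 -2.921 -2.486
v -3.303 -3.033 -2.165
v -3.421 -3.179 -1.766
v -3.355 -3.334 -1.359
v -3.119 -3.472 -1.014
v -2.752 -3.569 -0.79
v -2.317 -3.607 -0.727
v -1.89 -3.581 -0.835
v -1.546 -3.495 -1.095
v -1.342 -3.363 -1.463
v -1.315 -3.209 -1.875
v -1.469 -3.059 -2.26
v 1.833 2.188 1.203
v 2.406 2.749 0.701
v 2.954 1.951 2.219
v 3.527 2.512 1.717
v 2.788 2.881 2.178
v 2.095 3.028 1.551
v 3.265 1.672 1.369
v 2.572 1.819 0.742
v 3.291 2.43 0.804
v 2.996 3.178 1.304
v 2.364 1.522 1.616
v 2.069 2.27 2.116
f 2 1 4
f 2 4 3
f 4 1 5
f 4 5 3
f 5 1 6
f 5 6 3
f 6 1 7
f 6 7 3
f 7 1 8
f 7 8 3
f 8 1 9
f 8 9 3
f 9 1 10
f 9 10 3
f 10 1 11
f 10 11 3
f 11 1 12
f 11 12 3
f 12 1 13
f 12 13 3
f 13 1 14
f 13 14 3
f 14 1 15
f 14 15 3
f 15 1 16
f 15 16 3
f 16 1 17
f 16 17 3
f 17 1 2
f 17 2 3
f 18 29 23
f 18 23 19
f 18 19 25
f 18 25 28
f 18 28 29
f 19 23 27
f 23 29 22
f 29 28 20
f 28 25 24
f 25 19 26
f 21 27 22
f 21 22 20
f 21 20 24
f 21 24 26
f 21 26 27
f 22 27 23
f 20 22 29
f 24 20 28
f 26 24 25
f 27 26 19



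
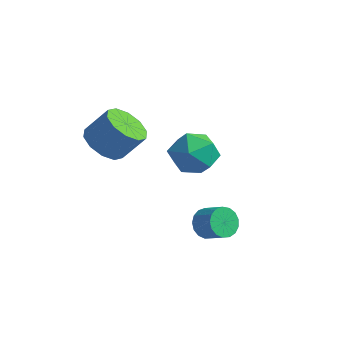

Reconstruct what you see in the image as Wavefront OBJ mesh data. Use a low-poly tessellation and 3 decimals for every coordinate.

v -2.822 4.919 0.16
v -1.847 4.191 0.404
v -3.453 3.609 -1.224
v -2.478 2.881 -0.98
v -3.38 3.013 -0.138
v -2.99 3.823 0.717
v -2.31 3.977 -1.537
v -1.92 4.787 -0.682
v -1.531 3.609 -0.645
v -2.192 3.014 0.22
v -3.108 4.786 -1.04
v -3.769 4.191 -0.175
v -0.284 1.867 -2.63
v 0.091 2.11 -3.256
v 1.06 2.056 -2.697
v 0.684 1.813 -2.07
v 0.006 2.422 -3.078
v 0.975 2.367 -2.519
v -0.146 2.606 -2.798
v 0.823 2.551 -2.238
v -0.329 2.621 -2.478
v 0.64 2.566 -1.919
v -0.502 2.464 -2.194
v 0.466 2.409 -1.634
v -0.626 2.169 -2.009
v 0.343 2.115 -1.45
v -0.671 1.806 -1.966
v 0.298 1.751 -1.407
v -0.627 1.457 -2.076
v 0.341 1.402 -1.516
v -0.505 1.202 -2.312
v 0.463 1.147 -1.753
v -0.333 1.099 -2.621
v 0.636 1.044 -2.062
v -0.149 1.172 -2.932
v 0.82 1.118 -2.373
v 0.004 1.405 -3.174
v 0.972 1.35 -2.614
v 0.09 1.743 -3.291
v 1.059 1.689 -2.731
v -3.941 -0.275 1.736
v -3.282 -1.093 1.72
v -2.521 -0.503 2.909
v -3.179 0.315 2.924
v -3.038 -0.631 1.334
v -2.277 -0.041 2.523
v -3.139 -0.034 1.102
v -2.377 0.556 2.291
v -3.546 0.472 1.112
v -2.784 1.062 2.301
v -4.104 0.692 1.36
v -3.342 1.282 2.549
v -4.599 0.543 1.751
v -3.838 1.133 2.94
v -4.843 0.081 2.137
v -4.082 0.671 3.326
v -4.743 -0.516 2.369
v -3.981 0.074 3.558
v -4.336 -1.022 2.359
v -3.574 -0.432 3.548
v -3.778 -1.242 2.111
v -3.016 -0.652 3.3
f 1 12 6
f 1 6 2
f 1 2 8
f 1 8 11
f 1 11 12
f 2 6 10
f 6 12 5
f 12 11 3
f 11 8 7
f 8 2 9
f 4 10 5
f 4 5 3
f 4 3 7
f 4 7 9
f 4 9 10
f 5 10 6
f 3 5 12
f 7 3 11
f 9 7 8
f 10 9 2
f 14 13 17
f 14 17 15
f 15 17 18
f 15 18 16
f 17 13 19
f 17 19 18
f 18 19 20
f 18 20 16
f 19 13 21
f 19 21 20
f 20 21 22
f 20 22 16
f 21 13 23
f 21 23 22
f 22 23 24
f 22 24 16
f 23 13 25
f 23 25 24
f 24 25 26
f 24 26 16
f 25 13 27
f 25 27 26
f 26 27 28
f 26 28 16
f 27 13 29
f 27 29 28
f 28 29 30
f 28 30 16
f 29 13 31
f 29 31 30
f 30 31 32
f 30 32 16
f 31 13 33
f 31 33 32
f 32 33 34
f 32 34 16
f 33 13 35
f 33 35 34
f 34 35 36
f 34 36 16
f 35 13 37
f 35 37 36
f 36 37 38
f 36 38 16
f 37 13 39
f 37 39 38
f 38 39 40
f 38 40 16
f 39 13 14
f 39 14 40
f 40 14 15
f 40 15 16
f 42 41 45
f 42 45 43
f 43 45 46
f 43 46 44
f 45 41 47
f 45 47 46
f 46 47 48
f 46 48 44
f 47 41 49
f 47 49 48
f 48 49 50
f 48 50 44
f 49 41 51
f 49 51 50
f 50 51 52
f 50 52 44
f 51 41 53
f 51 53 52
f 52 53 54
f 52 54 44
f 53 41 55
f 53 55 54
f 54 55 56
f 54 56 44
f 55 41 57
f 55 57 56
f 56 57 58
f 56 58 44
f 57 41 59
f 57 59 58
f 58 59 60
f 58 60 44
f 59 41 61
f 59 61 60
f 60 61 62
f 60 62 44
f 61 41 42
f 61 42 62
f 62 42 43
f 62 43 44



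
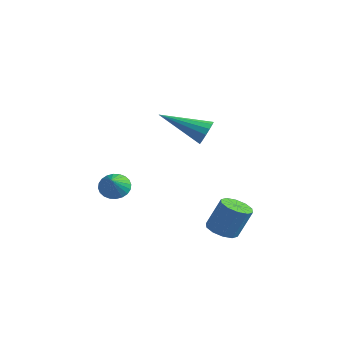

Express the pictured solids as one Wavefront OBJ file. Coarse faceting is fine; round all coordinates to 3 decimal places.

v -1.119 -1.919 -1.326
v -0.555 -1.962 -1.771
v -0.561 -2.581 -0.554
v -0.49 -1.734 -1.622
v -0.52 -1.533 -1.428
v -0.642 -1.391 -1.218
v -0.836 -1.329 -1.025
v -1.073 -1.358 -0.877
v -1.318 -1.471 -0.798
v -1.532 -1.653 -0.799
v -1.683 -1.875 -0.88
v -1.749 -2.104 -1.03
v -1.718 -2.305 -1.224
v -1.597 -2.447 -1.433
v -1.402 -2.509 -1.627
v -1.165 -2.48 -1.774
v -0.921 -2.367 -1.854
v -0.706 -2.185 -1.853
v 3.527 0.022 -2.895
v 4.096 -0.467 -2.893
v 4.501 0.008 -1.464
v 3.933 0.498 -1.465
v 4.251 -0.068 -3.07
v 4.656 0.407 -1.641
v 4.13 0.366 -3.18
v 4.535 0.841 -1.75
v 3.779 0.669 -3.181
v 4.184 1.144 -1.751
v 3.331 0.724 -3.072
v 3.737 1.199 -1.643
v 2.959 0.512 -2.896
v 3.364 0.987 -1.467
v 2.804 0.113 -2.719
v 3.209 0.588 -1.29
v 2.925 -0.321 -2.61
v 3.33 0.154 -1.18
v 3.276 -0.624 -2.609
v 3.681 -0.149 -1.179
v 3.723 -0.679 -2.717
v 4.129 -0.204 -1.288
v 3.378 -0.737 2.98
v 3.807 -0.977 3.405
v 1.802 -1.963 3.88
v 3.68 -0.704 3.554
v 3.472 -0.44 3.55
v 3.239 -0.255 3.393
v 3.043 -0.199 3.126
v 2.936 -0.288 2.819
v 2.948 -0.497 2.555
v 3.075 -0.77 2.406
v 3.284 -1.034 2.41
v 3.517 -1.219 2.567
v 3.713 -1.275 2.834
v 3.819 -1.186 3.141
f 2 1 4
f 2 4 3
f 4 1 5
f 4 5 3
f 5 1 6
f 5 6 3
f 6 1 7
f 6 7 3
f 7 1 8
f 7 8 3
f 8 1 9
f 8 9 3
f 9 1 10
f 9 10 3
f 10 1 11
f 10 11 3
f 11 1 12
f 11 12 3
f 12 1 13
f 12 13 3
f 13 1 14
f 13 14 3
f 14 1 15
f 14 15 3
f 15 1 16
f 15 16 3
f 16 1 17
f 16 17 3
f 17 1 18
f 17 18 3
f 18 1 2
f 18 2 3
f 20 19 23
f 20 23 21
f 21 23 24
f 21 24 22
f 23 19 25
f 23 25 24
f 24 25 26
f 24 26 22
f 25 19 27
f 25 27 26
f 26 27 28
f 26 28 22
f 27 19 29
f 27 29 28
f 28 29 30
f 28 30 22
f 29 19 31
f 29 31 30
f 30 31 32
f 30 32 22
f 31 19 33
f 31 33 32
f 32 33 34
f 32 34 22
f 33 19 35
f 33 35 34
f 34 35 36
f 34 36 22
f 35 19 37
f 35 37 36
f 36 37 38
f 36 38 22
f 37 19 39
f 37 39 38
f 38 39 40
f 38 40 22
f 39 19 20
f 39 20 40
f 40 20 21
f 40 21 22
f 42 41 44
f 42 44 43
f 44 41 45
f 44 45 43
f 45 41 46
f 45 46 43
f 46 41 47
f 46 47 43
f 47 41 48
f 47 48 43
f 48 41 49
f 48 49 43
f 49 41 50
f 49 50 43
f 50 41 51
f 50 51 43
f 51 41 52
f 51 52 43
f 52 41 53
f 52 53 43
f 53 41 54
f 53 54 43
f 54 41 42
f 54 42 43



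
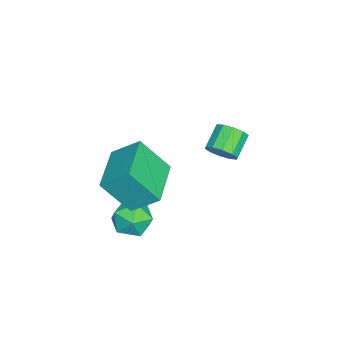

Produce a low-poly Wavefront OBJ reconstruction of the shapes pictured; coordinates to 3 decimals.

v 2.932 -2.255 0.123
v 3.501 -2.823 0.284
v 2.179 -3.177 -0.464
v 2.748 -3.745 -0.303
v 2.314 -3.415 0.309
v 2.779 -2.845 0.672
v 2.901 -3.155 -0.852
v 3.366 -2.585 -0.489
v 3.482 -3.379 -0.318
v 3.119 -3.54 0.399
v 2.561 -2.46 -0.579
v 2.198 -2.621 0.138
v 1.261 -4.075 1.945
v 1.277 -3.055 2.751
v 1.156 -3.041 0.638
v 1.173 -2.021 1.444
v 3.167 -4.019 1.836
v 3.184 -2.999 2.642
v 3.063 -2.985 0.529
v 3.079 -1.965 1.335
v -1.071 -0.673 0.5
v -0.743 -0.218 0.808
v -1.601 0.008 1.388
v -1.929 -0.447 1.08
v -0.913 -0.053 0.492
v -1.771 0.173 1.071
v -1.144 -0.125 0.178
v -2.002 0.102 0.758
v -1.347 -0.406 -0.012
v -2.205 -0.18 0.568
v -1.444 -0.789 -0.007
v -2.302 -0.563 0.573
v -1.399 -1.128 0.192
v -2.257 -0.902 0.772
v -1.229 -1.293 0.509
v -2.087 -1.067 1.088
v -0.998 -1.222 0.822
v -1.856 -0.995 1.402
v -0.795 -0.94 1.012
v -1.653 -0.714 1.592
v -0.698 -0.557 1.007
v -1.556 -0.331 1.587
f 1 12 6
f 1 6 2
f 1 2 8
f 1 8 11
f 1 11 12
f 2 6 10
f 6 12 5
f 12 11 3
f 11 8 7
f 8 2 9
f 4 10 5
f 4 5 3
f 4 3 7
f 4 7 9
f 4 9 10
f 5 10 6
f 3 5 12
f 7 3 11
f 9 7 8
f 10 9 2
f 14 16 13
f 17 14 13
f 13 16 15
f 15 17 13
f 14 20 16
f 18 14 17
f 18 20 14
f 16 20 15
f 19 17 15
f 15 20 19
f 19 18 17
f 20 18 19
f 22 21 25
f 22 25 23
f 23 25 26
f 23 26 24
f 25 21 27
f 25 27 26
f 26 27 28
f 26 28 24
f 27 21 29
f 27 29 28
f 28 29 30
f 28 30 24
f 29 21 31
f 29 31 30
f 30 31 32
f 30 32 24
f 31 21 33
f 31 33 32
f 32 33 34
f 32 34 24
f 33 21 35
f 33 35 34
f 34 35 36
f 34 36 24
f 35 21 37
f 35 37 36
f 36 37 38
f 36 38 24
f 37 21 39
f 37 39 38
f 38 39 40
f 38 40 24
f 39 21 41
f 39 41 40
f 40 41 42
f 40 42 24
f 41 21 22
f 41 22 42
f 42 22 23
f 42 23 24



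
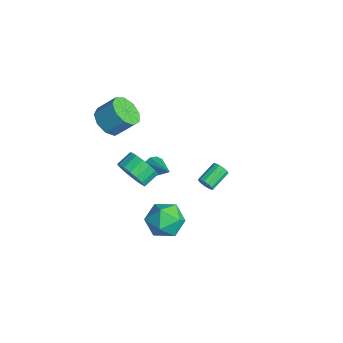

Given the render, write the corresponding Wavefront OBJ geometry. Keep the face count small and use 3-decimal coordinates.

v -1.966 -0.053 -1.345
v -1.641 0.081 -1.892
v -0.134 0.133 -0.215
v -1.772 0.428 -1.738
v -1.977 0.591 -1.433
v -2.177 0.508 -1.095
v -2.297 0.211 -0.852
v -2.29 -0.187 -0.798
v -2.159 -0.534 -0.952
v -1.955 -0.697 -1.257
v -1.754 -0.614 -1.595
v -1.635 -0.317 -1.838
v 4.182 -0.714 -0.103
v 4.774 -1.279 0.744
v 3.146 -2.281 -0.424
v 3.738 -2.846 0.423
v 3 -1.973 0.703
v 3.64 -1.004 0.902
v 4.28 -2.556 -0.582
v 4.92 -1.587 -0.383
v 4.835 -2.417 0.448
v 4.044 -2.057 1.242
v 3.876 -1.503 -0.922
v 3.085 -1.143 -0.128
v -0.329 2.344 -2.398
v 0.049 2.355 -2.027
v -0.513 3.508 -1.49
v -0.891 3.496 -1.862
v 0.153 2.513 -2.257
v -0.409 3.666 -1.721
v 0.104 2.618 -2.533
v -0.458 3.77 -1.997
v -0.082 2.635 -2.766
v -0.644 3.788 -2.229
v -0.347 2.56 -2.882
v -0.909 3.713 -2.345
v -0.606 2.416 -2.844
v -1.168 3.569 -2.308
v -0.777 2.249 -2.665
v -1.339 3.402 -2.129
v -0.806 2.113 -2.401
v -1.368 3.265 -1.865
v -0.683 2.049 -2.136
v -1.246 3.202 -1.6
v -0.448 2.079 -1.955
v -1.01 3.232 -1.418
v -0.175 2.193 -1.914
v -0.738 3.346 -1.377
v -3.128 -2.291 2.482
v -2.191 -2.25 2.033
v -1.734 -1.329 3.07
v -2.672 -1.369 3.518
v -2.61 -1.742 1.766
v -2.154 -0.82 2.802
v -3.272 -1.49 1.834
v -2.816 -0.569 2.87
v -3.867 -1.613 2.205
v -3.41 -0.692 3.241
v -4.116 -2.053 2.705
v -3.659 -1.132 3.742
v -3.902 -2.604 3.101
v -3.446 -1.683 4.138
v -3.327 -3.009 3.207
v -2.871 -2.087 4.244
v -2.658 -3.077 2.974
v -2.202 -2.156 4.011
v -2.21 -2.778 2.51
v -1.753 -1.856 3.547
v 1.478 -2.685 2.083
v 1.987 -2.935 2.919
v 1.691 -2.085 3.353
v 1.182 -1.835 2.517
v 2.309 -2.689 2.656
v 2.013 -1.838 3.091
v 2.442 -2.442 2.262
v 2.146 -1.591 2.697
v 2.353 -2.25 1.828
v 2.057 -1.4 2.262
v 2.064 -2.159 1.451
v 1.768 -1.308 1.886
v 1.641 -2.187 1.219
v 1.345 -1.337 1.654
v 1.18 -2.33 1.185
v 0.884 -1.48 1.62
v 0.788 -2.555 1.357
v 0.492 -1.704 1.791
v 0.554 -2.809 1.695
v 0.258 -1.958 2.129
v 0.531 -3.035 2.122
v 0.235 -2.184 2.556
v 0.726 -3.181 2.539
v 0.43 -2.33 2.974
v 1.092 -3.213 2.853
v 0.796 -2.362 3.287
v 1.547 -3.124 2.99
v 1.251 -2.274 3.424
f 2 1 4
f 2 4 3
f 4 1 5
f 4 5 3
f 5 1 6
f 5 6 3
f 6 1 7
f 6 7 3
f 7 1 8
f 7 8 3
f 8 1 9
f 8 9 3
f 9 1 10
f 9 10 3
f 10 1 11
f 10 11 3
f 11 1 12
f 11 12 3
f 12 1 2
f 12 2 3
f 13 24 18
f 13 18 14
f 13 14 20
f 13 20 23
f 13 23 24
f 14 18 22
f 18 24 17
f 24 23 15
f 23 20 19
f 20 14 21
f 16 22 17
f 16 17 15
f 16 15 19
f 16 19 21
f 16 21 22
f 17 22 18
f 15 17 24
f 19 15 23
f 21 19 20
f 22 21 14
f 26 25 29
f 26 29 27
f 27 29 30
f 27 30 28
f 29 25 31
f 29 31 30
f 30 31 32
f 30 32 28
f 31 25 33
f 31 33 32
f 32 33 34
f 32 34 28
f 33 25 35
f 33 35 34
f 34 35 36
f 34 36 28
f 35 25 37
f 35 37 36
f 36 37 38
f 36 38 28
f 37 25 39
f 37 39 38
f 38 39 40
f 38 40 28
f 39 25 41
f 39 41 40
f 40 41 42
f 40 42 28
f 41 25 43
f 41 43 42
f 42 43 44
f 42 44 28
f 43 25 45
f 43 45 44
f 44 45 46
f 44 46 28
f 45 25 47
f 45 47 46
f 46 47 48
f 46 48 28
f 47 25 26
f 47 26 48
f 48 26 27
f 48 27 28
f 50 49 53
f 50 53 51
f 51 53 54
f 51 54 52
f 53 49 55
f 53 55 54
f 54 55 56
f 54 56 52
f 55 49 57
f 55 57 56
f 56 57 58
f 56 58 52
f 57 49 59
f 57 59 58
f 58 59 60
f 58 60 52
f 59 49 61
f 59 61 60
f 60 61 62
f 60 62 52
f 61 49 63
f 61 63 62
f 62 63 64
f 62 64 52
f 63 49 65
f 63 65 64
f 64 65 66
f 64 66 52
f 65 49 67
f 65 67 66
f 66 67 68
f 66 68 52
f 67 49 50
f 67 50 68
f 68 50 51
f 68 51 52
f 70 69 73
f 70 73 71
f 71 73 74
f 71 74 72
f 73 69 75
f 73 75 74
f 74 75 76
f 74 76 72
f 75 69 77
f 75 77 76
f 76 77 78
f 76 78 72
f 77 69 79
f 77 79 78
f 78 79 80
f 78 80 72
f 79 69 81
f 79 81 80
f 80 81 82
f 80 82 72
f 81 69 83
f 81 83 82
f 82 83 84
f 82 84 72
f 83 69 85
f 83 85 84
f 84 85 86
f 84 86 72
f 85 69 87
f 85 87 86
f 86 87 88
f 86 88 72
f 87 69 89
f 87 89 88
f 88 89 90
f 88 90 72
f 89 69 91
f 89 91 90
f 90 91 92
f 90 92 72
f 91 69 93
f 91 93 92
f 92 93 94
f 92 94 72
f 93 69 95
f 93 95 94
f 94 95 96
f 94 96 72
f 95 69 70
f 95 70 96
f 96 70 71
f 96 71 72



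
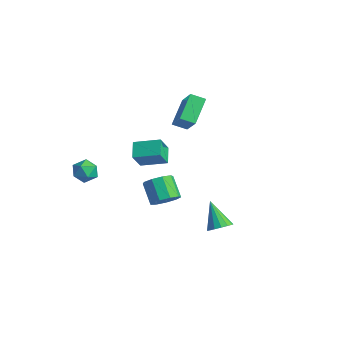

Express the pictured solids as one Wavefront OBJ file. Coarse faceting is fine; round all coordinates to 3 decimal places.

v 4.317 0.736 -3.906
v 4.821 1.186 -3.536
v 3.103 0.904 -2.454
v 4.598 1.437 -3.751
v 4.3 1.499 -4.008
v 4.006 1.358 -4.238
v 3.796 1.049 -4.378
v 3.726 0.657 -4.392
v 3.814 0.286 -4.275
v 4.037 0.036 -4.06
v 4.335 -0.027 -3.803
v 4.628 0.115 -3.574
v 4.839 0.423 -3.433
v 4.909 0.815 -3.419
v -2.584 -0.536 -1.444
v -3.416 0.066 -0.822
v -2.936 0.249 -2.673
v -3.767 0.851 -2.051
v -1.433 0.629 -1.029
v -2.264 1.231 -0.407
v -1.784 1.414 -2.258
v -2.616 2.016 -1.636
v -4.677 -2.644 -2.452
v -4.098 -2.542 -3.111
v -3.702 -3.378 -1.709
v -3.123 -3.276 -2.368
v -3.368 -2.579 -1.883
v -3.97 -2.126 -2.343
v -3.83 -3.794 -2.477
v -4.432 -3.341 -2.937
v -3.574 -3.253 -3.127
v -3.289 -2.502 -2.76
v -4.511 -3.418 -2.06
v -4.226 -2.667 -1.693
v 2.388 -1.634 -1.774
v 2.988 -1.74 -1.111
v 1.891 -1.512 -0.083
v 1.292 -1.406 -0.746
v 2.957 -1.147 -1.275
v 1.861 -0.919 -0.247
v 2.661 -0.782 -1.672
v 1.564 -0.554 -0.644
v 2.237 -0.816 -2.117
v 1.14 -0.588 -1.089
v 1.883 -1.232 -2.401
v 0.787 -1.004 -1.374
v 1.766 -1.836 -2.392
v 0.67 -1.609 -1.364
v 1.94 -2.346 -2.094
v 0.844 -2.118 -1.066
v 2.324 -2.522 -1.646
v 1.227 -2.295 -0.618
v 2.737 -2.283 -1.257
v 1.641 -2.055 -0.23
v -4.596 4.417 0.562
v -3.174 4.002 2.008
v -4.006 5.116 0.183
v -2.584 4.701 1.628
v -3.776 3.079 -0.628
v -2.354 2.664 0.817
v -3.186 3.778 -1.008
v -1.764 3.363 0.438
f 2 1 4
f 2 4 3
f 4 1 5
f 4 5 3
f 5 1 6
f 5 6 3
f 6 1 7
f 6 7 3
f 7 1 8
f 7 8 3
f 8 1 9
f 8 9 3
f 9 1 10
f 9 10 3
f 10 1 11
f 10 11 3
f 11 1 12
f 11 12 3
f 12 1 13
f 12 13 3
f 13 1 14
f 13 14 3
f 14 1 2
f 14 2 3
f 16 18 15
f 19 16 15
f 15 18 17
f 17 19 15
f 16 22 18
f 20 16 19
f 20 22 16
f 18 22 17
f 21 19 17
f 17 22 21
f 21 20 19
f 22 20 21
f 23 34 28
f 23 28 24
f 23 24 30
f 23 30 33
f 23 33 34
f 24 28 32
f 28 34 27
f 34 33 25
f 33 30 29
f 30 24 31
f 26 32 27
f 26 27 25
f 26 25 29
f 26 29 31
f 26 31 32
f 27 32 28
f 25 27 34
f 29 25 33
f 31 29 30
f 32 31 24
f 36 35 39
f 36 39 37
f 37 39 40
f 37 40 38
f 39 35 41
f 39 41 40
f 40 41 42
f 40 42 38
f 41 35 43
f 41 43 42
f 42 43 44
f 42 44 38
f 43 35 45
f 43 45 44
f 44 45 46
f 44 46 38
f 45 35 47
f 45 47 46
f 46 47 48
f 46 48 38
f 47 35 49
f 47 49 48
f 48 49 50
f 48 50 38
f 49 35 51
f 49 51 50
f 50 51 52
f 50 52 38
f 51 35 53
f 51 53 52
f 52 53 54
f 52 54 38
f 53 35 36
f 53 36 54
f 54 36 37
f 54 37 38
f 56 58 55
f 59 56 55
f 55 58 57
f 57 59 55
f 56 62 58
f 60 56 59
f 60 62 56
f 58 62 57
f 61 59 57
f 57 62 61
f 61 60 59
f 62 60 61



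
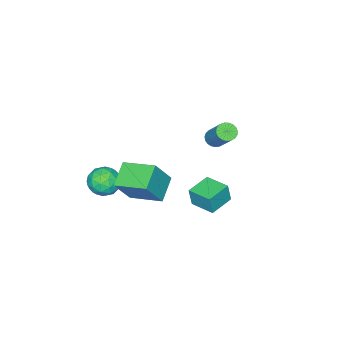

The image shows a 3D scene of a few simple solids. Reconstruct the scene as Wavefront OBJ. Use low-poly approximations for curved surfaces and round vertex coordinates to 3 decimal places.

v -3.839 1.578 2.097
v -3.497 1.871 1.732
v -2.918 3.094 3.259
v -3.261 2.802 3.623
v -3.704 1.993 1.714
v -3.125 3.216 3.24
v -3.935 2.042 1.762
v -3.357 3.265 3.288
v -4.15 2.011 1.868
v -3.571 3.235 3.394
v -4.311 1.906 2.013
v -3.732 3.129 3.54
v -4.39 1.744 2.173
v -3.811 2.967 3.7
v -4.374 1.553 2.32
v -3.795 2.776 3.846
v -4.266 1.367 2.428
v -3.687 2.59 3.955
v -4.084 1.217 2.479
v -3.505 2.44 4.006
v -3.859 1.13 2.464
v -3.281 2.353 3.99
v -3.632 1.12 2.385
v -3.053 2.343 3.912
v -3.44 1.19 2.257
v -2.861 2.413 3.783
v -3.317 1.327 2.1
v -2.738 2.55 3.627
v -3.285 1.507 1.944
v -2.706 2.73 3.47
v -3.348 1.7 1.813
v -2.769 2.923 3.34
v 2.874 1.549 1.706
v 1.643 1.082 2.445
v 2.476 3.337 2.172
v 1.245 2.87 2.911
v 3.855 1.37 3.229
v 2.624 0.903 3.968
v 3.457 3.158 3.695
v 2.226 2.691 4.434
v -1.254 3.358 0.516
v -1.115 3.255 1.623
v -1.182 4.761 0.637
v -1.044 4.658 1.744
v 0.144 3.302 0.336
v 0.282 3.199 1.443
v 0.215 4.705 0.457
v 0.354 4.602 1.564
v 2.761 0.906 2.541
v 3.492 0.698 3.087
v 2.948 -0.398 1.793
v 3.679 -0.606 2.339
v 2.815 -0.599 2.697
v 2.699 0.206 3.159
v 3.741 0.094 1.721
v 3.625 0.899 2.183
v 4.098 0.196 2.58
v 3.525 -0.232 3.184
v 2.915 0.532 1.696
v 2.342 0.104 2.3
v 3.11 0.916 2.879
v 3.33 -0.616 2.001
v 2.822 -0.612 2.211
v 3.252 -0.735 2.532
v 2.644 0.627 2.922
v 3.073 0.505 3.243
v 2.675 -0.257 3.014
v 3.367 -0.205 1.637
v 3.796 -0.327 1.958
v 3.188 1.035 2.348
v 3.618 0.912 2.669
v 3.765 0.557 1.866
v 3.896 0.499 2.902
v 4.006 -0.267 2.463
v 4.042 0.144 2.099
v 3.974 0.617 2.371
v 3.559 0.247 3.257
v 3.669 -0.519 2.818
v 3.161 -0.515 3.028
v 3.093 -0.042 3.3
v 3.915 -0.048 2.959
v 2.771 0.819 2.062
v 2.881 0.053 1.623
v 3.347 0.342 1.58
v 3.279 0.815 1.852
v 2.434 0.567 2.417
v 2.544 -0.199 1.978
v 2.466 -0.317 2.509
v 2.398 0.156 2.781
v 2.525 0.348 1.921
f 2 1 5
f 2 5 3
f 3 5 6
f 3 6 4
f 5 1 7
f 5 7 6
f 6 7 8
f 6 8 4
f 7 1 9
f 7 9 8
f 8 9 10
f 8 10 4
f 9 1 11
f 9 11 10
f 10 11 12
f 10 12 4
f 11 1 13
f 11 13 12
f 12 13 14
f 12 14 4
f 13 1 15
f 13 15 14
f 14 15 16
f 14 16 4
f 15 1 17
f 15 17 16
f 16 17 18
f 16 18 4
f 17 1 19
f 17 19 18
f 18 19 20
f 18 20 4
f 19 1 21
f 19 21 20
f 20 21 22
f 20 22 4
f 21 1 23
f 21 23 22
f 22 23 24
f 22 24 4
f 23 1 25
f 23 25 24
f 24 25 26
f 24 26 4
f 25 1 27
f 25 27 26
f 26 27 28
f 26 28 4
f 27 1 29
f 27 29 28
f 28 29 30
f 28 30 4
f 29 1 31
f 29 31 30
f 30 31 32
f 30 32 4
f 31 1 2
f 31 2 32
f 32 2 3
f 32 3 4
f 34 36 33
f 37 34 33
f 33 36 35
f 35 37 33
f 34 40 36
f 38 34 37
f 38 40 34
f 36 40 35
f 39 37 35
f 35 40 39
f 39 38 37
f 40 38 39
f 42 44 41
f 45 42 41
f 41 44 43
f 43 45 41
f 42 48 44
f 46 42 45
f 46 48 42
f 44 48 43
f 47 45 43
f 43 48 47
f 47 46 45
f 48 46 47
f 49 86 65
f 86 60 89
f 65 89 54
f 86 89 65
f 49 65 61
f 65 54 66
f 61 66 50
f 65 66 61
f 49 61 70
f 61 50 71
f 70 71 56
f 61 71 70
f 49 70 82
f 70 56 85
f 82 85 59
f 70 85 82
f 49 82 86
f 82 59 90
f 86 90 60
f 82 90 86
f 50 66 77
f 66 54 80
f 77 80 58
f 66 80 77
f 54 89 67
f 89 60 88
f 67 88 53
f 89 88 67
f 60 90 87
f 90 59 83
f 87 83 51
f 90 83 87
f 59 85 84
f 85 56 72
f 84 72 55
f 85 72 84
f 56 71 76
f 71 50 73
f 76 73 57
f 71 73 76
f 52 78 64
f 78 58 79
f 64 79 53
f 78 79 64
f 52 64 62
f 64 53 63
f 62 63 51
f 64 63 62
f 52 62 69
f 62 51 68
f 69 68 55
f 62 68 69
f 52 69 74
f 69 55 75
f 74 75 57
f 69 75 74
f 52 74 78
f 74 57 81
f 78 81 58
f 74 81 78
f 53 79 67
f 79 58 80
f 67 80 54
f 79 80 67
f 51 63 87
f 63 53 88
f 87 88 60
f 63 88 87
f 55 68 84
f 68 51 83
f 84 83 59
f 68 83 84
f 57 75 76
f 75 55 72
f 76 72 56
f 75 72 76
f 58 81 77
f 81 57 73
f 77 73 50
f 81 73 77



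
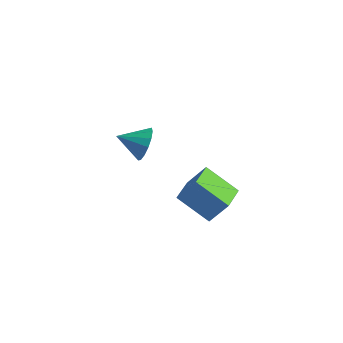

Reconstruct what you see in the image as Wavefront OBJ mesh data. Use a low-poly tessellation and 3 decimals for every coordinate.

v 1.651 -2.583 2.032
v 2.434 -2.166 3.364
v 1.366 -1.177 1.76
v 2.149 -0.761 3.092
v 3.351 -2.439 0.988
v 4.134 -2.023 2.32
v 3.066 -1.034 0.716
v 3.849 -0.617 2.048
v -2.674 1.397 0.318
v -2.191 1.229 1.189
v -3.926 0.723 0.882
v -2.417 1.697 1.247
v -2.711 2.085 1.057
v -2.996 2.288 0.668
v -3.194 2.253 0.186
v -3.253 1.988 -0.261
v -3.157 1.565 -0.553
v -2.931 1.097 -0.612
v -2.637 0.71 -0.421
v -2.352 0.506 -0.032
v -2.154 0.542 0.45
v -2.095 0.806 0.897
f 2 4 1
f 5 2 1
f 1 4 3
f 3 5 1
f 2 8 4
f 6 2 5
f 6 8 2
f 4 8 3
f 7 5 3
f 3 8 7
f 7 6 5
f 8 6 7
f 10 9 12
f 10 12 11
f 12 9 13
f 12 13 11
f 13 9 14
f 13 14 11
f 14 9 15
f 14 15 11
f 15 9 16
f 15 16 11
f 16 9 17
f 16 17 11
f 17 9 18
f 17 18 11
f 18 9 19
f 18 19 11
f 19 9 20
f 19 20 11
f 20 9 21
f 20 21 11
f 21 9 22
f 21 22 11
f 22 9 10
f 22 10 11



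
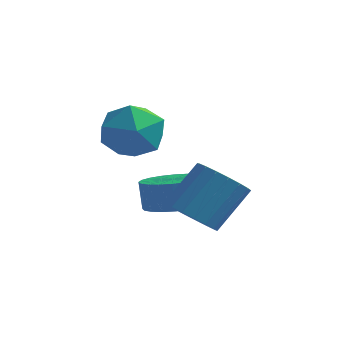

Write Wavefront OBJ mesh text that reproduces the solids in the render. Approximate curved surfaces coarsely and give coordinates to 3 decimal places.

v 2.761 -3.516 -0.435
v 3.401 -3.104 -1.036
v 4.019 -2.033 0.353
v 3.379 -2.444 0.955
v 3.054 -2.851 -1.077
v 3.672 -1.78 0.312
v 2.649 -2.729 -0.991
v 3.267 -1.658 0.398
v 2.266 -2.763 -0.795
v 2.884 -1.692 0.595
v 1.981 -2.946 -0.527
v 2.599 -1.875 0.862
v 1.851 -3.242 -0.241
v 2.469 -2.171 1.148
v 1.901 -3.592 0.007
v 2.518 -2.521 1.396
v 2.121 -3.927 0.167
v 2.739 -2.856 1.556
v 2.468 -4.18 0.208
v 3.086 -3.109 1.597
v 2.873 -4.302 0.122
v 3.491 -3.231 1.511
v 3.256 -4.268 -0.075
v 3.874 -3.197 1.315
v 3.541 -4.085 -0.342
v 4.159 -3.014 1.047
v 3.671 -3.789 -0.628
v 4.289 -2.718 0.761
v 3.622 -3.439 -0.876
v 4.239 -2.368 0.513
v 1.403 -1.642 -1.03
v 2.377 -1.169 -0.904
v 2.151 -0.986 0.157
v 1.177 -1.458 0.03
v 2.137 -0.835 -1.013
v 1.91 -0.652 0.048
v 1.784 -0.625 -1.125
v 1.558 -0.442 -0.064
v 1.374 -0.569 -1.222
v 1.148 -0.386 -0.161
v 0.968 -0.676 -1.29
v 0.742 -0.493 -0.229
v 0.629 -0.931 -1.318
v 0.402 -0.748 -0.258
v 0.407 -1.293 -1.303
v 0.181 -1.11 -0.242
v 0.337 -1.709 -1.246
v 0.111 -1.526 -0.185
v 0.429 -2.114 -1.157
v 0.203 -1.931 -0.096
v 0.67 -2.448 -1.048
v 0.443 -2.265 0.013
v 1.022 -2.658 -0.936
v 0.796 -2.475 0.125
v 1.432 -2.714 -0.839
v 1.206 -2.531 0.222
v 1.838 -2.607 -0.771
v 1.612 -2.424 0.29
v 2.178 -2.352 -0.742
v 1.951 -2.169 0.318
v 2.399 -1.99 -0.758
v 2.173 -1.807 0.303
v 2.469 -1.574 -0.815
v 2.243 -1.391 0.246
v 0.11 -1.218 2.84
v 0.727 -1.286 1.802
v -0.467 -3.074 2.618
v 0.15 -3.142 1.58
v 0.742 -3.058 2.631
v 1.099 -1.911 2.768
v -0.839 -2.449 1.652
v -0.482 -1.302 1.789
v 0.14 -2.047 1.068
v 1.118 -2.423 1.673
v -0.858 -1.937 2.747
v 0.12 -2.313 3.352
f 2 1 5
f 2 5 3
f 3 5 6
f 3 6 4
f 5 1 7
f 5 7 6
f 6 7 8
f 6 8 4
f 7 1 9
f 7 9 8
f 8 9 10
f 8 10 4
f 9 1 11
f 9 11 10
f 10 11 12
f 10 12 4
f 11 1 13
f 11 13 12
f 12 13 14
f 12 14 4
f 13 1 15
f 13 15 14
f 14 15 16
f 14 16 4
f 15 1 17
f 15 17 16
f 16 17 18
f 16 18 4
f 17 1 19
f 17 19 18
f 18 19 20
f 18 20 4
f 19 1 21
f 19 21 20
f 20 21 22
f 20 22 4
f 21 1 23
f 21 23 22
f 22 23 24
f 22 24 4
f 23 1 25
f 23 25 24
f 24 25 26
f 24 26 4
f 25 1 27
f 25 27 26
f 26 27 28
f 26 28 4
f 27 1 29
f 27 29 28
f 28 29 30
f 28 30 4
f 29 1 2
f 29 2 30
f 30 2 3
f 30 3 4
f 32 31 35
f 32 35 33
f 33 35 36
f 33 36 34
f 35 31 37
f 35 37 36
f 36 37 38
f 36 38 34
f 37 31 39
f 37 39 38
f 38 39 40
f 38 40 34
f 39 31 41
f 39 41 40
f 40 41 42
f 40 42 34
f 41 31 43
f 41 43 42
f 42 43 44
f 42 44 34
f 43 31 45
f 43 45 44
f 44 45 46
f 44 46 34
f 45 31 47
f 45 47 46
f 46 47 48
f 46 48 34
f 47 31 49
f 47 49 48
f 48 49 50
f 48 50 34
f 49 31 51
f 49 51 50
f 50 51 52
f 50 52 34
f 51 31 53
f 51 53 52
f 52 53 54
f 52 54 34
f 53 31 55
f 53 55 54
f 54 55 56
f 54 56 34
f 55 31 57
f 55 57 56
f 56 57 58
f 56 58 34
f 57 31 59
f 57 59 58
f 58 59 60
f 58 60 34
f 59 31 61
f 59 61 60
f 60 61 62
f 60 62 34
f 61 31 63
f 61 63 62
f 62 63 64
f 62 64 34
f 63 31 32
f 63 32 64
f 64 32 33
f 64 33 34
f 65 76 70
f 65 70 66
f 65 66 72
f 65 72 75
f 65 75 76
f 66 70 74
f 70 76 69
f 76 75 67
f 75 72 71
f 72 66 73
f 68 74 69
f 68 69 67
f 68 67 71
f 68 71 73
f 68 73 74
f 69 74 70
f 67 69 76
f 71 67 75
f 73 71 72
f 74 73 66



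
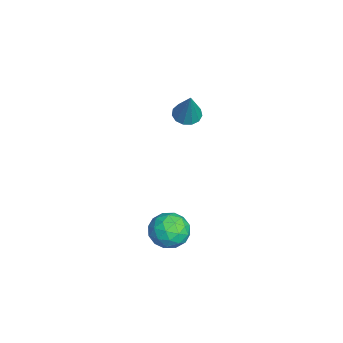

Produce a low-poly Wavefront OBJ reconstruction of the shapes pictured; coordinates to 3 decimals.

v 2.703 -2.177 -1.083
v 3.68 -1.727 -1.28
v 2.88 -3.193 -2.52
v 3.857 -2.743 -2.717
v 3.722 -3.4 -1.854
v 3.612 -2.772 -0.965
v 2.948 -2.148 -2.835
v 2.838 -1.52 -1.946
v 3.832 -1.709 -2.362
v 4.31 -2.484 -1.756
v 2.25 -2.436 -2.044
v 2.728 -3.211 -1.438
v 3.176 -1.863 -1.055
v 3.384 -3.057 -2.745
v 3.305 -3.443 -2.237
v 3.879 -3.179 -2.353
v 3.136 -2.477 -0.87
v 3.71 -2.213 -0.986
v 3.735 -3.196 -1.323
v 2.85 -2.707 -2.814
v 3.424 -2.443 -2.93
v 2.681 -1.741 -1.447
v 3.255 -1.477 -1.563
v 2.825 -1.724 -2.477
v 3.839 -1.588 -1.807
v 3.944 -2.185 -2.652
v 3.409 -1.835 -2.721
v 3.345 -1.466 -2.199
v 4.12 -2.043 -1.451
v 4.225 -2.64 -2.296
v 4.145 -3.027 -1.788
v 4.08 -2.658 -1.266
v 4.209 -2.033 -2.087
v 2.335 -2.28 -1.504
v 2.44 -2.877 -2.349
v 2.48 -2.262 -2.534
v 2.415 -1.893 -2.012
v 2.616 -2.735 -1.148
v 2.721 -3.332 -1.993
v 3.215 -3.454 -1.601
v 3.151 -3.085 -1.079
v 2.351 -2.887 -1.713
v -3.156 -1.242 1.732
v -2.49 -1.474 1.423
v -2.244 -1.118 3.608
v -2.492 -1.041 1.396
v -2.706 -0.672 1.475
v -3.062 -0.484 1.636
v -3.448 -0.536 1.827
v -3.741 -0.812 1.988
v -3.849 -1.225 2.067
v -3.736 -1.643 2.04
v -3.439 -1.934 1.915
v -3.053 -2.005 1.732
v -2.699 -1.834 1.548
f 1 38 17
f 38 12 41
f 17 41 6
f 38 41 17
f 1 17 13
f 17 6 18
f 13 18 2
f 17 18 13
f 1 13 22
f 13 2 23
f 22 23 8
f 13 23 22
f 1 22 34
f 22 8 37
f 34 37 11
f 22 37 34
f 1 34 38
f 34 11 42
f 38 42 12
f 34 42 38
f 2 18 29
f 18 6 32
f 29 32 10
f 18 32 29
f 6 41 19
f 41 12 40
f 19 40 5
f 41 40 19
f 12 42 39
f 42 11 35
f 39 35 3
f 42 35 39
f 11 37 36
f 37 8 24
f 36 24 7
f 37 24 36
f 8 23 28
f 23 2 25
f 28 25 9
f 23 25 28
f 4 30 16
f 30 10 31
f 16 31 5
f 30 31 16
f 4 16 14
f 16 5 15
f 14 15 3
f 16 15 14
f 4 14 21
f 14 3 20
f 21 20 7
f 14 20 21
f 4 21 26
f 21 7 27
f 26 27 9
f 21 27 26
f 4 26 30
f 26 9 33
f 30 33 10
f 26 33 30
f 5 31 19
f 31 10 32
f 19 32 6
f 31 32 19
f 3 15 39
f 15 5 40
f 39 40 12
f 15 40 39
f 7 20 36
f 20 3 35
f 36 35 11
f 20 35 36
f 9 27 28
f 27 7 24
f 28 24 8
f 27 24 28
f 10 33 29
f 33 9 25
f 29 25 2
f 33 25 29
f 44 43 46
f 44 46 45
f 46 43 47
f 46 47 45
f 47 43 48
f 47 48 45
f 48 43 49
f 48 49 45
f 49 43 50
f 49 50 45
f 50 43 51
f 50 51 45
f 51 43 52
f 51 52 45
f 52 43 53
f 52 53 45
f 53 43 54
f 53 54 45
f 54 43 55
f 54 55 45
f 55 43 44
f 55 44 45

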